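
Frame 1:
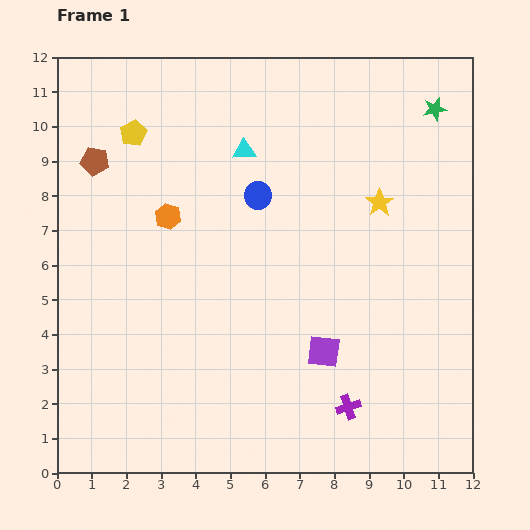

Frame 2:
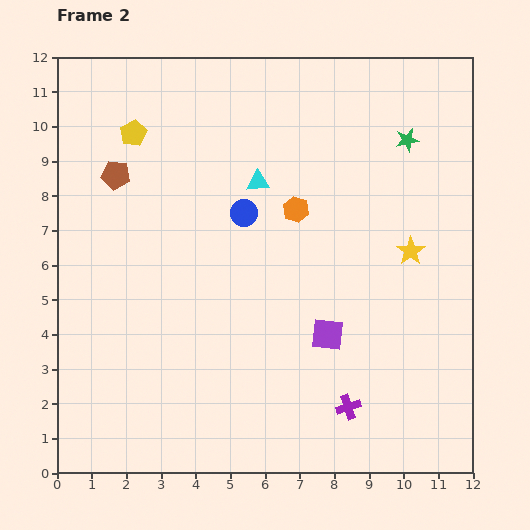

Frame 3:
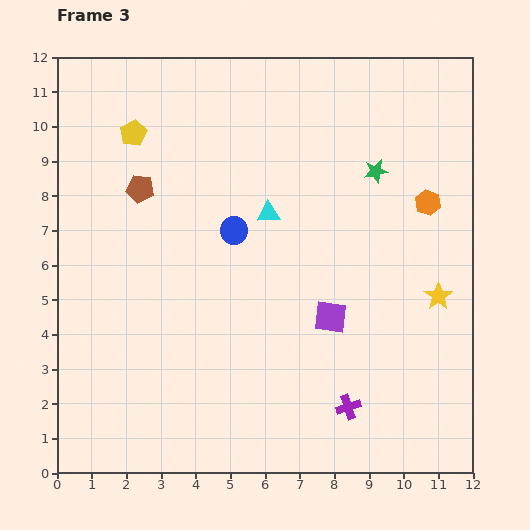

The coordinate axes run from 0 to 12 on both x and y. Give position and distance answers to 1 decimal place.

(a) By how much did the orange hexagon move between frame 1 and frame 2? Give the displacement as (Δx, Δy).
(3.7, 0.2)

The orange hexagon was at (3.2, 7.4) in frame 1 and (6.9, 7.6) in frame 2.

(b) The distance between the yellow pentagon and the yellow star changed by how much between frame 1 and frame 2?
+1.3

Distance in frame 1: 7.4. Distance in frame 2: 8.7.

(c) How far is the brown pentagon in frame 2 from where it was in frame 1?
0.7

The brown pentagon moved from (1.1, 9.0) to (1.7, 8.6), a distance of √(0.6² + 0.4²) ≈ 0.7.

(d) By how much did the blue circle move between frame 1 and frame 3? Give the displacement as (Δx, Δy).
(-0.7, -1.0)

The blue circle was at (5.8, 8.0) in frame 1 and (5.1, 7.0) in frame 3.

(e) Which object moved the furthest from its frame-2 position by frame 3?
the orange hexagon

(moved 3.8; next 1.5)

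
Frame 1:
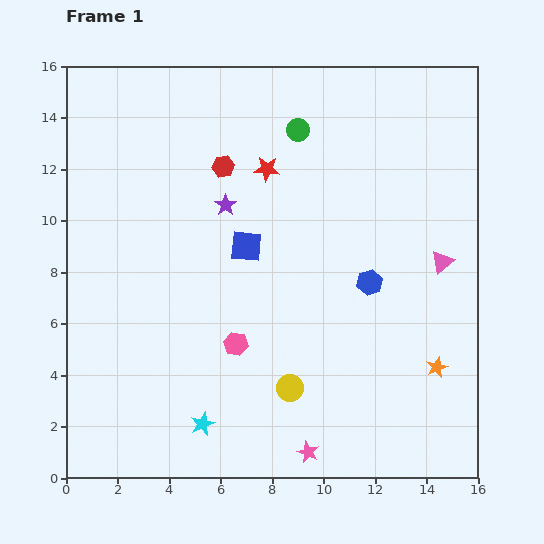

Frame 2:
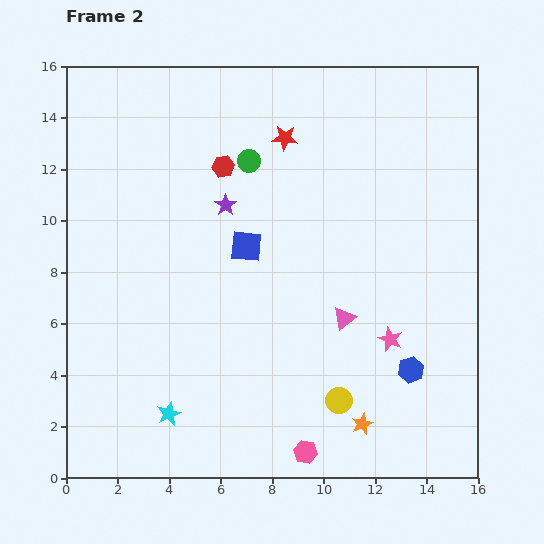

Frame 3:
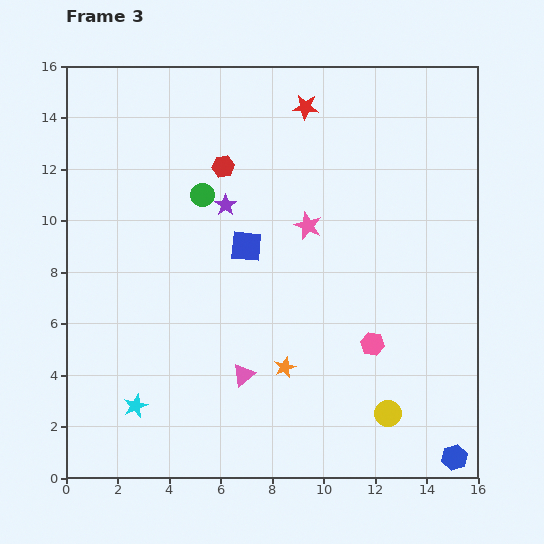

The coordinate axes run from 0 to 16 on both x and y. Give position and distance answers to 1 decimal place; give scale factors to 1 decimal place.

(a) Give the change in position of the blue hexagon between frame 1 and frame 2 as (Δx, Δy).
(1.6, -3.4)

The blue hexagon was at (11.8, 7.6) in frame 1 and (13.4, 4.2) in frame 2.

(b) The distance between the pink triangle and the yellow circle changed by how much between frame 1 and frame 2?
-4.5

Distance in frame 1: 7.7. Distance in frame 2: 3.2.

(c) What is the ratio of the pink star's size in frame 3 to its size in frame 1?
1.3×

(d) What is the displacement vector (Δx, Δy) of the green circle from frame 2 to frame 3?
(-1.8, -1.3)

The green circle was at (7.1, 12.3) in frame 2 and (5.3, 11.0) in frame 3.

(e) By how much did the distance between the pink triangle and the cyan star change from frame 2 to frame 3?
-3.3

Distance in frame 2: 7.7. Distance in frame 3: 4.4.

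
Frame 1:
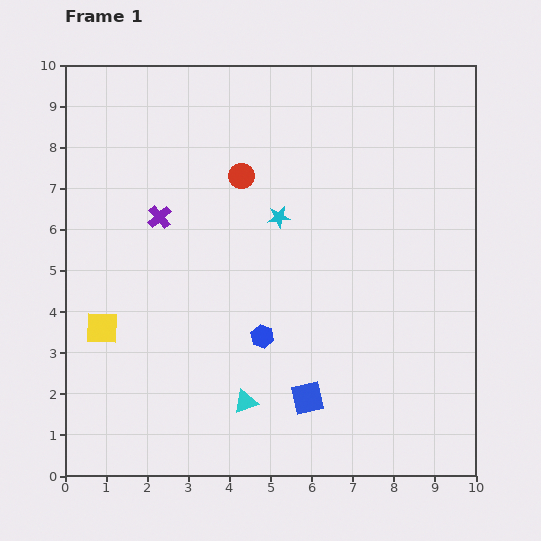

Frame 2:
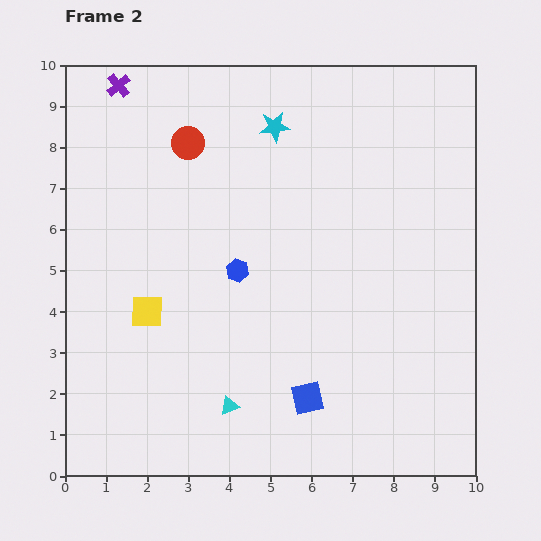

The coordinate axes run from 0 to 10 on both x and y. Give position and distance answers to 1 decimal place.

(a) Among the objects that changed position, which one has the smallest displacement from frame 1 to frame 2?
the cyan triangle

(moved 0.4)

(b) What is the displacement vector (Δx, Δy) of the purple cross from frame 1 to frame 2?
(-1.0, 3.2)

The purple cross was at (2.3, 6.3) in frame 1 and (1.3, 9.5) in frame 2.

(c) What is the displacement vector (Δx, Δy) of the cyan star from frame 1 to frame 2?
(-0.1, 2.2)

The cyan star was at (5.2, 6.3) in frame 1 and (5.1, 8.5) in frame 2.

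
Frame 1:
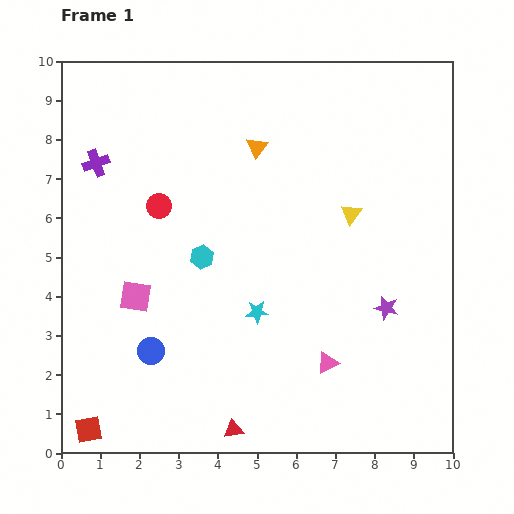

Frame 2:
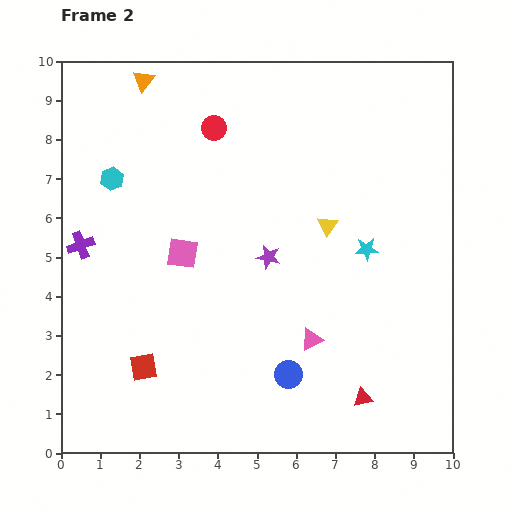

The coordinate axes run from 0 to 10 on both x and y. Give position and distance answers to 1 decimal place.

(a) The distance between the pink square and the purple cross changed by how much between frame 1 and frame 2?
-0.9

Distance in frame 1: 3.5. Distance in frame 2: 2.6.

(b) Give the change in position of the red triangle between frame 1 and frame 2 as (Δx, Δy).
(3.3, 0.8)

The red triangle was at (4.4, 0.6) in frame 1 and (7.7, 1.4) in frame 2.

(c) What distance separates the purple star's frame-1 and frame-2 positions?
3.3

The purple star moved from (8.3, 3.7) to (5.3, 5.0), a distance of √(3.0² + 1.3²) ≈ 3.3.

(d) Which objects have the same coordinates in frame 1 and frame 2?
none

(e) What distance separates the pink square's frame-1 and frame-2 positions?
1.6

The pink square moved from (1.9, 4.0) to (3.1, 5.1), a distance of √(1.2² + 1.1²) ≈ 1.6.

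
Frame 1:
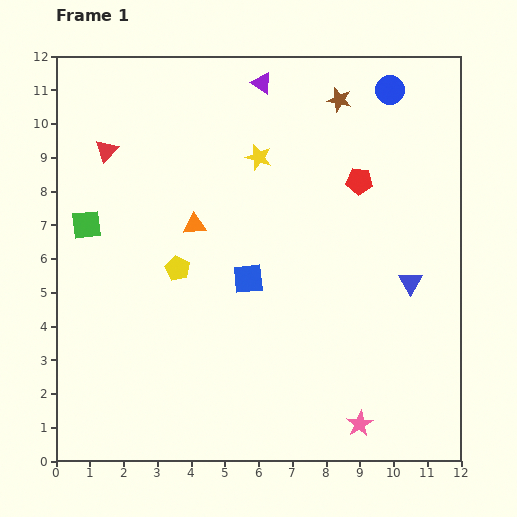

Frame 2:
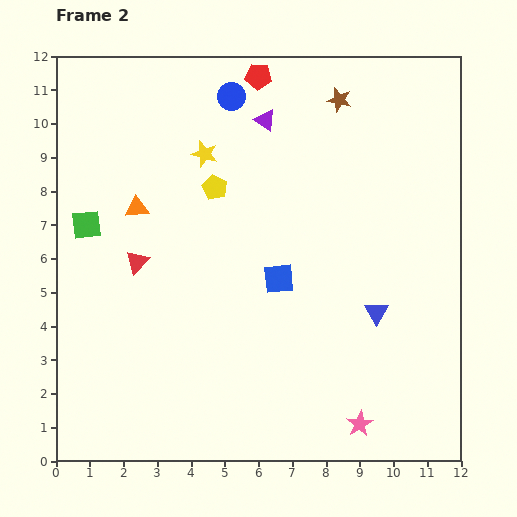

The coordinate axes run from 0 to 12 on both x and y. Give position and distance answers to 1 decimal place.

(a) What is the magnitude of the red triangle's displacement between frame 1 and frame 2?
3.4

The red triangle moved from (1.5, 9.2) to (2.4, 5.9), a distance of √(0.9² + 3.3²) ≈ 3.4.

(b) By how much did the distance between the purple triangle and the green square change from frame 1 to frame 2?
-0.6

Distance in frame 1: 6.7. Distance in frame 2: 6.1.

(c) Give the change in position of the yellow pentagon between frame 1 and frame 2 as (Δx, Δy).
(1.1, 2.4)

The yellow pentagon was at (3.6, 5.7) in frame 1 and (4.7, 8.1) in frame 2.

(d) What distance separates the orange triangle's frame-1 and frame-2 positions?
1.8

The orange triangle moved from (4.1, 7.0) to (2.4, 7.5), a distance of √(1.7² + 0.5²) ≈ 1.8.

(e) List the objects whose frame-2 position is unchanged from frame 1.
the green square, the brown star, the pink star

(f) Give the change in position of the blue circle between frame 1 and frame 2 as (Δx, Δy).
(-4.7, -0.2)

The blue circle was at (9.9, 11.0) in frame 1 and (5.2, 10.8) in frame 2.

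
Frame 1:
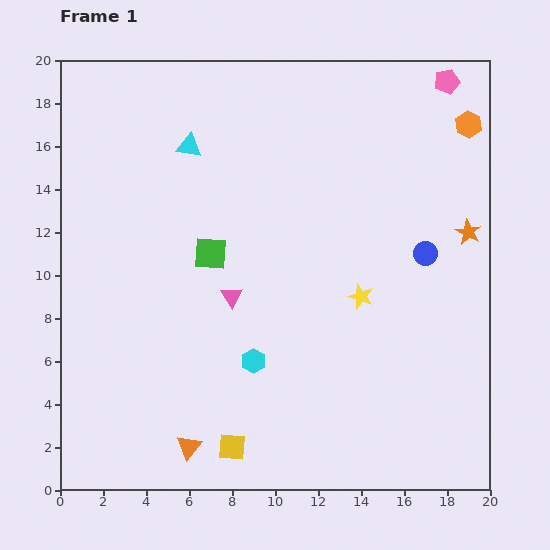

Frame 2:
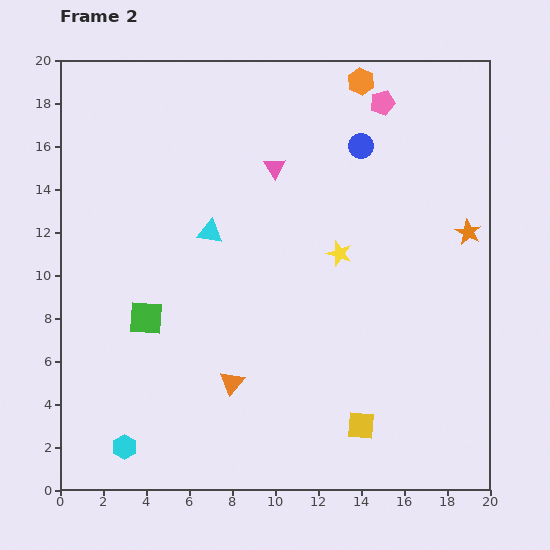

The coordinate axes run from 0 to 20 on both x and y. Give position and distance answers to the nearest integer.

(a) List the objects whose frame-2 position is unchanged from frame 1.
the orange star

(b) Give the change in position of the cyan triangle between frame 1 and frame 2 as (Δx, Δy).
(1, -4)

The cyan triangle was at (6, 16) in frame 1 and (7, 12) in frame 2.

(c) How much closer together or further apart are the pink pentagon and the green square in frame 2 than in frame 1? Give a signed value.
+1

Distance in frame 1: 14. Distance in frame 2: 15.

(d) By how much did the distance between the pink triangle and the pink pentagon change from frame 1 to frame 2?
-8

Distance in frame 1: 14. Distance in frame 2: 6.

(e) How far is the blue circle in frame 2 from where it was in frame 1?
6

The blue circle moved from (17, 11) to (14, 16), a distance of √(3² + 5²) ≈ 6.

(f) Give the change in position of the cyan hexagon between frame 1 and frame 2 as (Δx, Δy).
(-6, -4)

The cyan hexagon was at (9, 6) in frame 1 and (3, 2) in frame 2.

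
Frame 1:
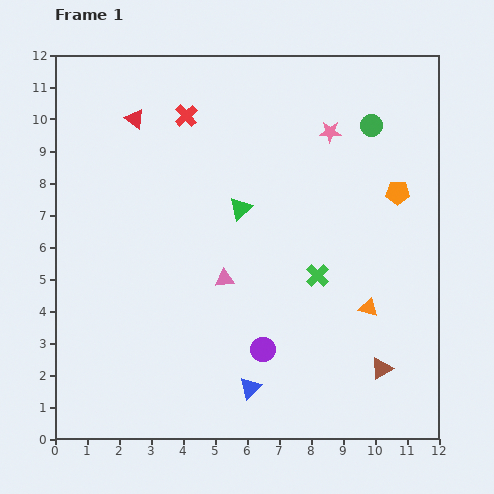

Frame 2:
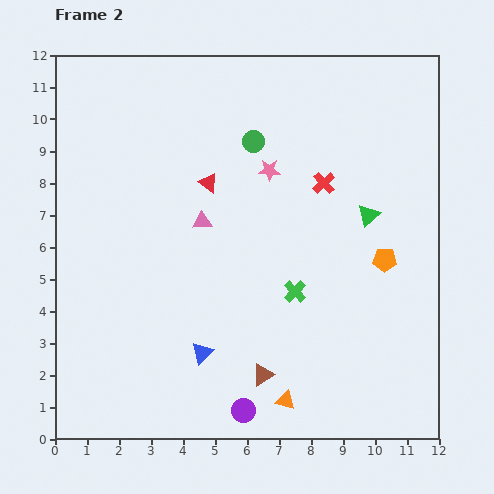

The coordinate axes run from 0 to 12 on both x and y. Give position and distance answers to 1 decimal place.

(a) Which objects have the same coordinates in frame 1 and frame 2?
none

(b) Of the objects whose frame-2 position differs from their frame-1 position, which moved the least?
the green cross

(moved 0.9)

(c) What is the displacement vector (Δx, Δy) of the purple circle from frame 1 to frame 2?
(-0.6, -1.9)

The purple circle was at (6.5, 2.8) in frame 1 and (5.9, 0.9) in frame 2.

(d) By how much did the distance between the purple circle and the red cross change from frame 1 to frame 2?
-0.2

Distance in frame 1: 7.7. Distance in frame 2: 7.5.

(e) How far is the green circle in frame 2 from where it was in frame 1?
3.7

The green circle moved from (9.9, 9.8) to (6.2, 9.3), a distance of √(3.7² + 0.5²) ≈ 3.7.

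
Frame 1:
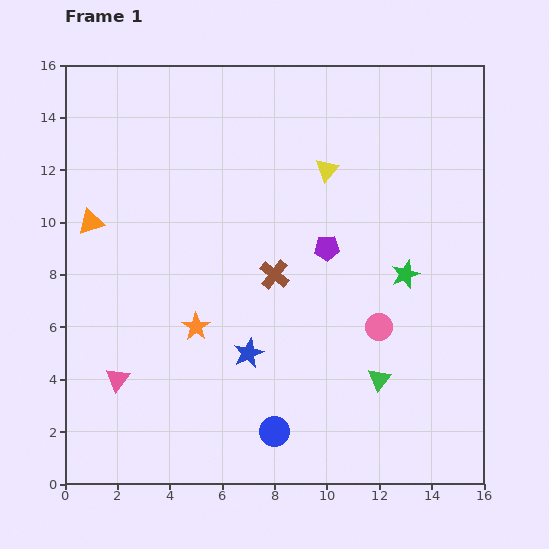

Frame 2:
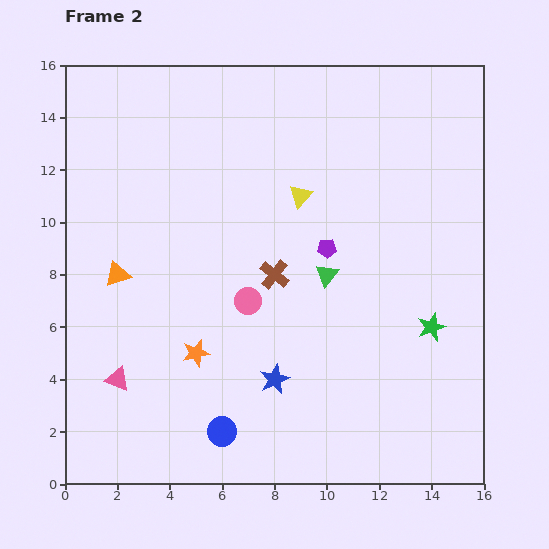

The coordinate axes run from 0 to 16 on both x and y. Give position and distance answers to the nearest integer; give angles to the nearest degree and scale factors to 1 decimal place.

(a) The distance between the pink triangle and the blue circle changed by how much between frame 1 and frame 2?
-2

Distance in frame 1: 6. Distance in frame 2: 4.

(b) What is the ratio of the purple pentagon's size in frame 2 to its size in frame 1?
0.8×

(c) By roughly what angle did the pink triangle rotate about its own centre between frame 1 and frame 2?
48° counter-clockwise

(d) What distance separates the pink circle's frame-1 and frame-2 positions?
5

The pink circle moved from (12, 6) to (7, 7), a distance of √(5² + 1²) ≈ 5.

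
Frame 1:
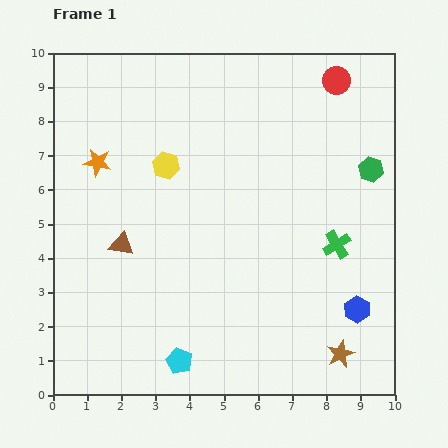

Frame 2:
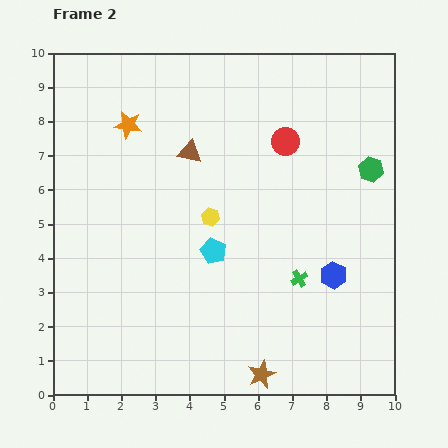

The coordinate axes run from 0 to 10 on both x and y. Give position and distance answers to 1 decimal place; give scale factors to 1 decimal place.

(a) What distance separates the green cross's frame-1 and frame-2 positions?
1.5

The green cross moved from (8.3, 4.4) to (7.2, 3.4), a distance of √(1.1² + 1.0²) ≈ 1.5.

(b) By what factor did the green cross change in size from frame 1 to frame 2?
0.6×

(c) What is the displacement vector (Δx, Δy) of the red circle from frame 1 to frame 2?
(-1.5, -1.8)

The red circle was at (8.3, 9.2) in frame 1 and (6.8, 7.4) in frame 2.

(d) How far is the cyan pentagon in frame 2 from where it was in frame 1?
3.4

The cyan pentagon moved from (3.7, 1.0) to (4.7, 4.2), a distance of √(1.0² + 3.2²) ≈ 3.4.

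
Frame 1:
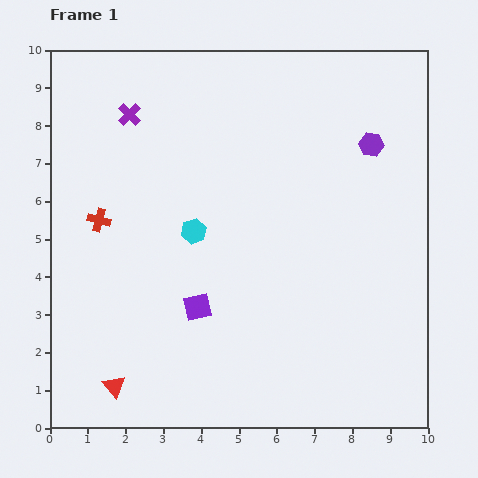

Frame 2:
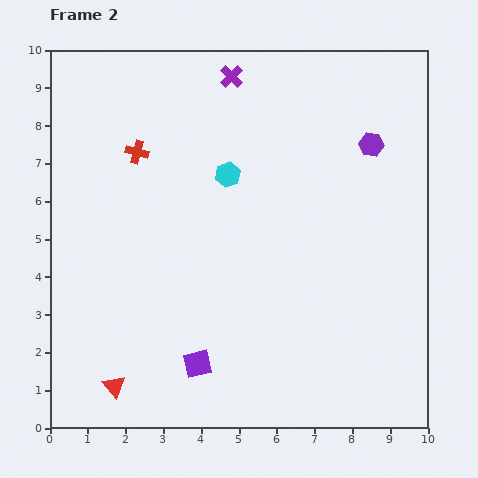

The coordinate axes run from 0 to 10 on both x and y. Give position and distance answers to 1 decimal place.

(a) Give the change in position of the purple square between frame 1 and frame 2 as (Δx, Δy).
(0.0, -1.5)

The purple square was at (3.9, 3.2) in frame 1 and (3.9, 1.7) in frame 2.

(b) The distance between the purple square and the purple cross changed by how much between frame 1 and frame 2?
+2.3

Distance in frame 1: 5.4. Distance in frame 2: 7.7.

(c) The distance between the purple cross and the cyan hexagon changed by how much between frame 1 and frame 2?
-0.9

Distance in frame 1: 3.5. Distance in frame 2: 2.6.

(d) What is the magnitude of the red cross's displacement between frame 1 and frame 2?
2.1

The red cross moved from (1.3, 5.5) to (2.3, 7.3), a distance of √(1.0² + 1.8²) ≈ 2.1.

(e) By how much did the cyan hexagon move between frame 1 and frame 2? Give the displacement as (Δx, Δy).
(0.9, 1.5)

The cyan hexagon was at (3.8, 5.2) in frame 1 and (4.7, 6.7) in frame 2.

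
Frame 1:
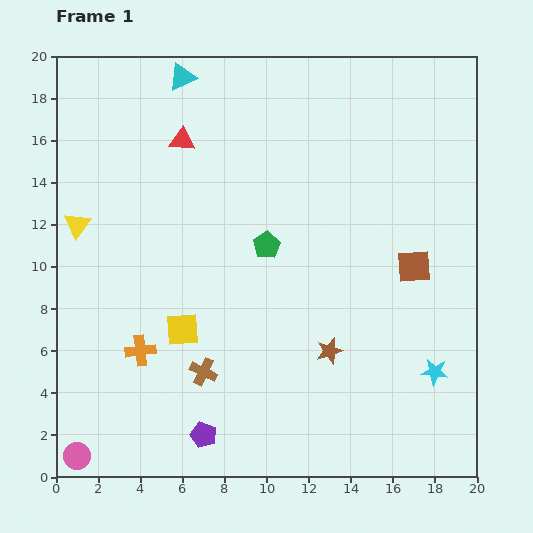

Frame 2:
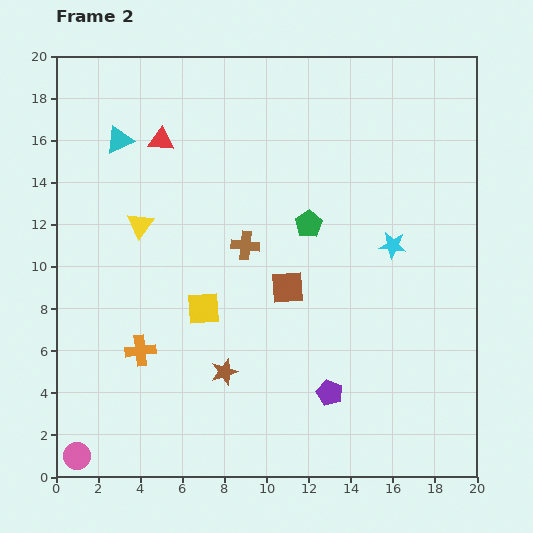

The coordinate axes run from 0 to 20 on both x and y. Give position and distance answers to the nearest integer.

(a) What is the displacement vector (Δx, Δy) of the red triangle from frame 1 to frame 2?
(-1, 0)

The red triangle was at (6, 16) in frame 1 and (5, 16) in frame 2.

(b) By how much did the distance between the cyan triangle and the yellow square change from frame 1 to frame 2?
-3

Distance in frame 1: 12. Distance in frame 2: 9.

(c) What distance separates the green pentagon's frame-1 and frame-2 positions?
2

The green pentagon moved from (10, 11) to (12, 12), a distance of √(2² + 1²) ≈ 2.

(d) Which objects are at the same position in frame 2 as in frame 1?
the orange cross, the pink circle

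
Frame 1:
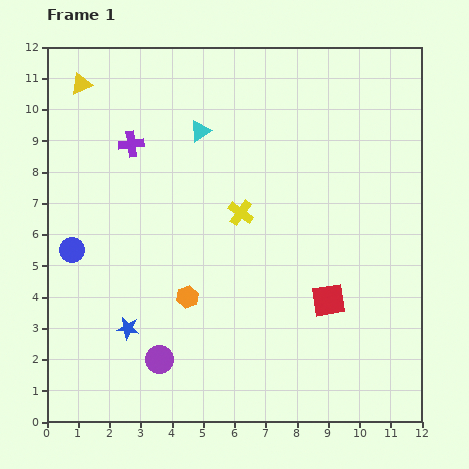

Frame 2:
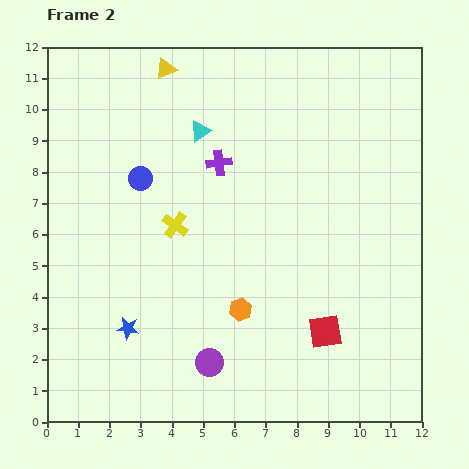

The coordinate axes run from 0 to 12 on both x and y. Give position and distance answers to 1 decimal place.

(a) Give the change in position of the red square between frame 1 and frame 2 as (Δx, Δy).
(-0.1, -1.0)

The red square was at (9.0, 3.9) in frame 1 and (8.9, 2.9) in frame 2.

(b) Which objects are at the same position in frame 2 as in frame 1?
the blue star, the cyan triangle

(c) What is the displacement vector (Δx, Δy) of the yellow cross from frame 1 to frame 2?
(-2.1, -0.4)

The yellow cross was at (6.2, 6.7) in frame 1 and (4.1, 6.3) in frame 2.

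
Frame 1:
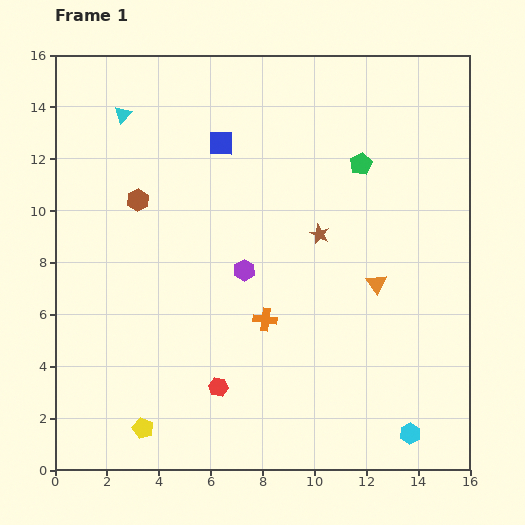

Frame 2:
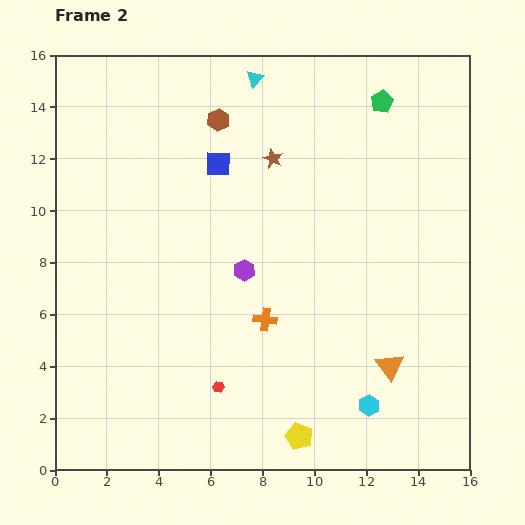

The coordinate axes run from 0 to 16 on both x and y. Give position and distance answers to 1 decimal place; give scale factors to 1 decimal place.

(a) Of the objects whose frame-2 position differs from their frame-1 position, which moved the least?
the blue square

(moved 0.8)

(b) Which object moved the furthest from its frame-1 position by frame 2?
the yellow pentagon

(moved 6.0; next 5.3)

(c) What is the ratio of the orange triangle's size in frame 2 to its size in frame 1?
1.4×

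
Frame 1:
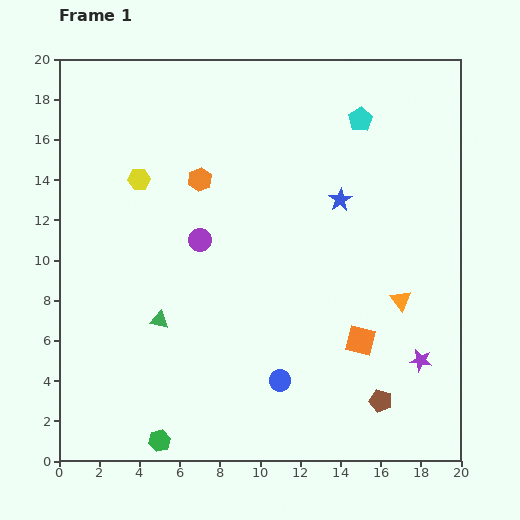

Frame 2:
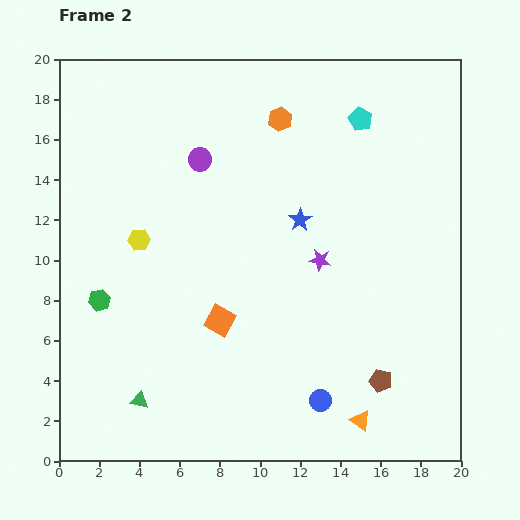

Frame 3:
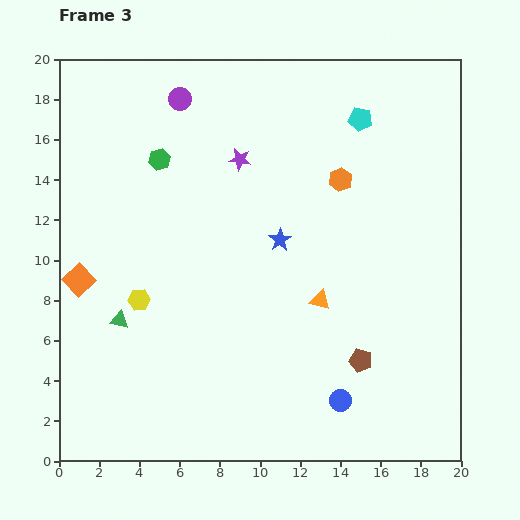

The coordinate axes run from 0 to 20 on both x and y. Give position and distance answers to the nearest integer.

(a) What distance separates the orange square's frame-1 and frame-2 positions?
7

The orange square moved from (15, 6) to (8, 7), a distance of √(7² + 1²) ≈ 7.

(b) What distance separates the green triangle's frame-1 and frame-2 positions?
4

The green triangle moved from (5, 7) to (4, 3), a distance of √(1² + 4²) ≈ 4.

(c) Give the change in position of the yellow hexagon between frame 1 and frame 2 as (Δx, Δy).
(0, -3)

The yellow hexagon was at (4, 14) in frame 1 and (4, 11) in frame 2.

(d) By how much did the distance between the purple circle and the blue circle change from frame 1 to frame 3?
+9

Distance in frame 1: 8. Distance in frame 3: 17.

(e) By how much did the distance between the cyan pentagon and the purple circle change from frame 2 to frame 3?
+1

Distance in frame 2: 8. Distance in frame 3: 9.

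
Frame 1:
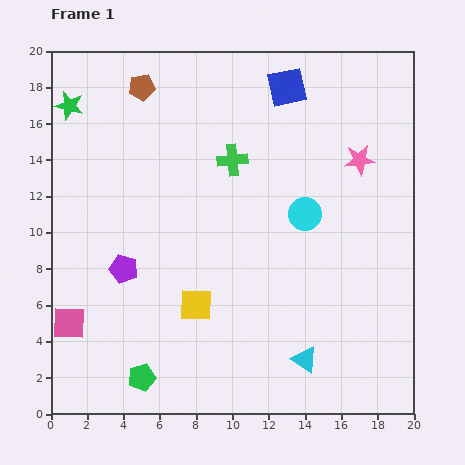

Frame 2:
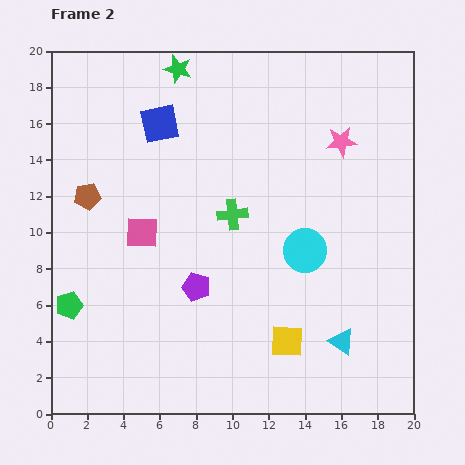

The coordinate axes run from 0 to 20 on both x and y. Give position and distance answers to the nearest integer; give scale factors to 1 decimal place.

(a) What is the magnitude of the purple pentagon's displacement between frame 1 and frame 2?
4

The purple pentagon moved from (4, 8) to (8, 7), a distance of √(4² + 1²) ≈ 4.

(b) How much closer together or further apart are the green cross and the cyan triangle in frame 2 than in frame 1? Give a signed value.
-3

Distance in frame 1: 12. Distance in frame 2: 9.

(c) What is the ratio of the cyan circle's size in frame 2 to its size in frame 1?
1.3×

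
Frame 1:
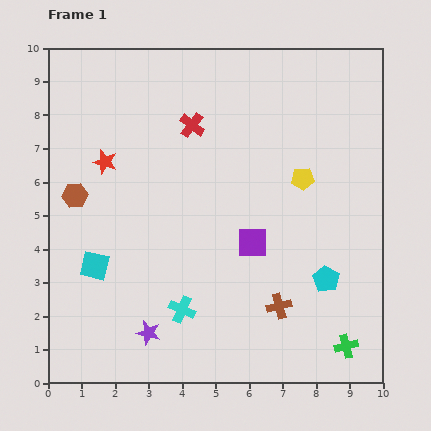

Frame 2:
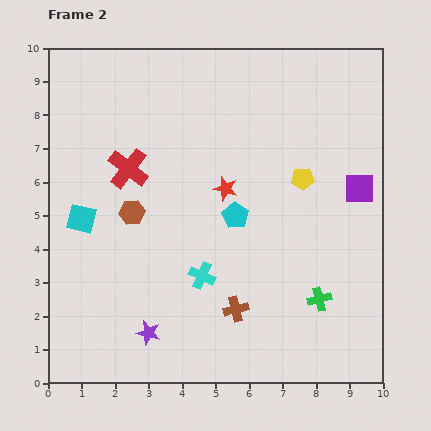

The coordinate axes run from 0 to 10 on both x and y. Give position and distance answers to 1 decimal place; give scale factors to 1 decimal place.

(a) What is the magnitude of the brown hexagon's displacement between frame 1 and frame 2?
1.8

The brown hexagon moved from (0.8, 5.6) to (2.5, 5.1), a distance of √(1.7² + 0.5²) ≈ 1.8.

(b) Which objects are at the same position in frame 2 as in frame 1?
the yellow pentagon, the purple star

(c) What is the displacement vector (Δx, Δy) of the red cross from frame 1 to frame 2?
(-1.9, -1.3)

The red cross was at (4.3, 7.7) in frame 1 and (2.4, 6.4) in frame 2.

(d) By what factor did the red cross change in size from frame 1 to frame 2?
1.6×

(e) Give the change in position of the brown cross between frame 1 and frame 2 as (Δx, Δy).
(-1.3, -0.1)

The brown cross was at (6.9, 2.3) in frame 1 and (5.6, 2.2) in frame 2.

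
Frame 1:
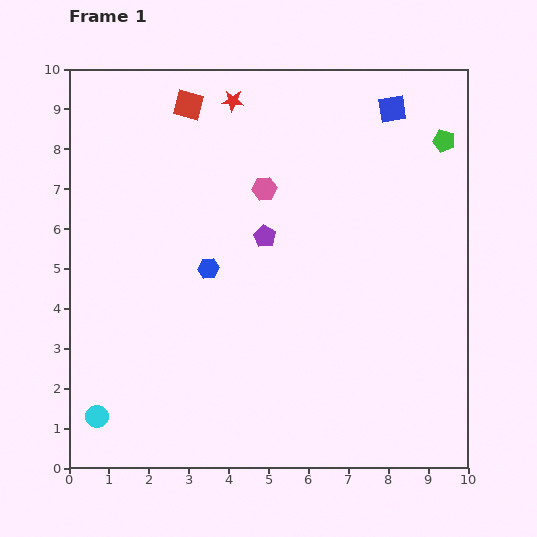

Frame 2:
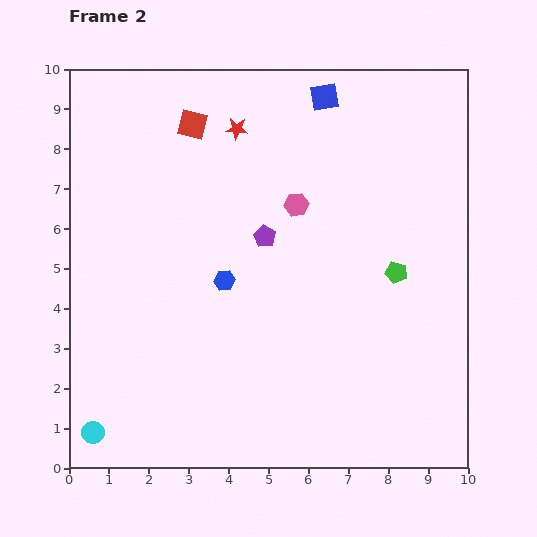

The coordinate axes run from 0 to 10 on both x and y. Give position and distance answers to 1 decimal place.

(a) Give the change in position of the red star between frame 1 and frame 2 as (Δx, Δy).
(0.1, -0.7)

The red star was at (4.1, 9.2) in frame 1 and (4.2, 8.5) in frame 2.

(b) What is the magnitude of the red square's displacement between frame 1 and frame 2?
0.5

The red square moved from (3.0, 9.1) to (3.1, 8.6), a distance of √(0.1² + 0.5²) ≈ 0.5.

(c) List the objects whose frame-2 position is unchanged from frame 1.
the purple pentagon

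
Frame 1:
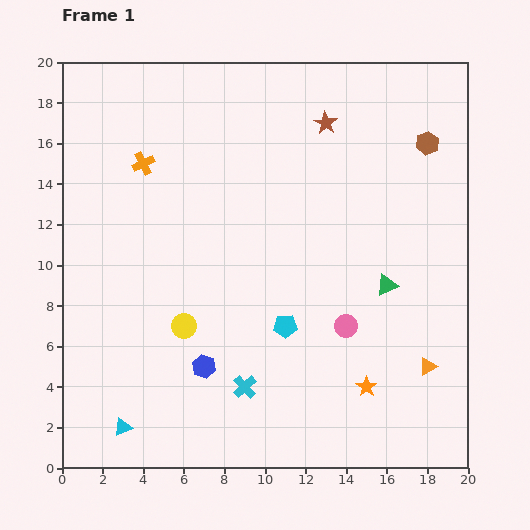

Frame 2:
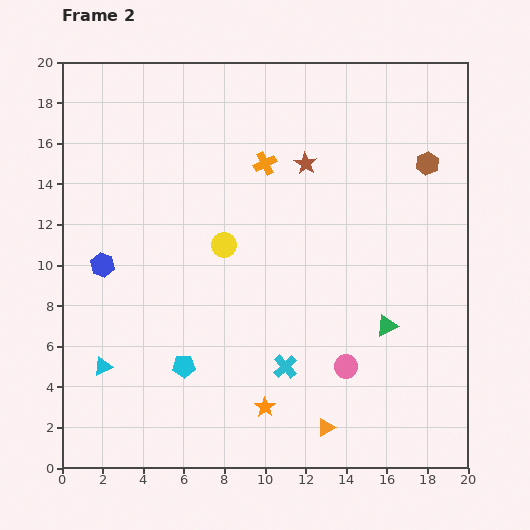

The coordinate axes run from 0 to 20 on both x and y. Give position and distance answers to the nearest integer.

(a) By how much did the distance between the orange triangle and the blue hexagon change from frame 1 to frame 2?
+3

Distance in frame 1: 11. Distance in frame 2: 14.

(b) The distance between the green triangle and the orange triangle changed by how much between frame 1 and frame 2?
+2

Distance in frame 1: 4. Distance in frame 2: 6.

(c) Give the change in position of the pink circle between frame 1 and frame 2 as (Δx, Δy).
(0, -2)

The pink circle was at (14, 7) in frame 1 and (14, 5) in frame 2.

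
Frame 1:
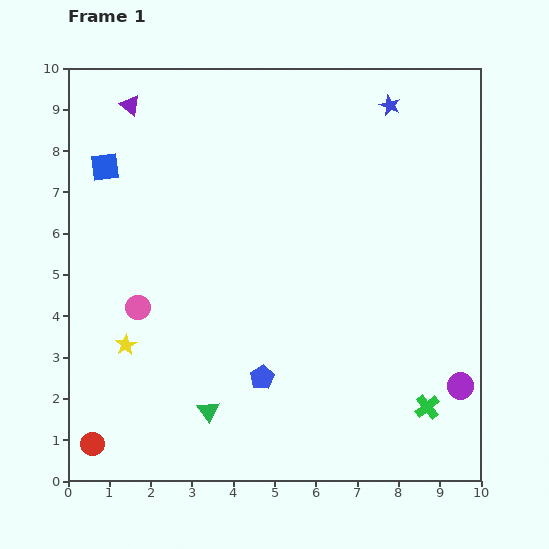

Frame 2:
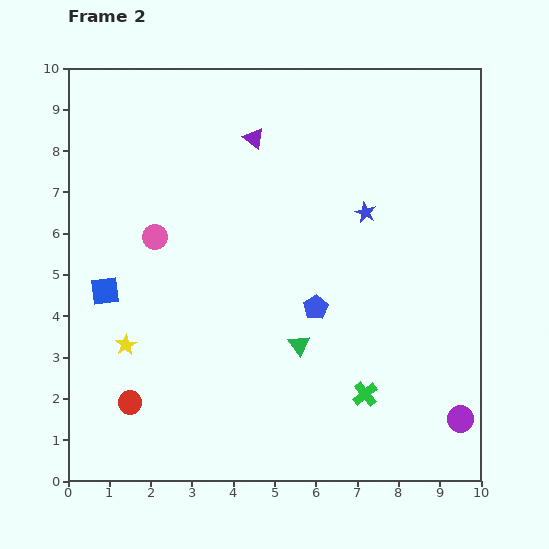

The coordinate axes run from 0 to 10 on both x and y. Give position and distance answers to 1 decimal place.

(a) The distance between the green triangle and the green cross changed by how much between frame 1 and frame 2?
-3.3

Distance in frame 1: 5.3. Distance in frame 2: 2.0.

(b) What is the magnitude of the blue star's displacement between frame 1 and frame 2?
2.7

The blue star moved from (7.8, 9.1) to (7.2, 6.5), a distance of √(0.6² + 2.6²) ≈ 2.7.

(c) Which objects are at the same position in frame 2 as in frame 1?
the yellow star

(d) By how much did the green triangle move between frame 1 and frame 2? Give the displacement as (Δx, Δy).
(2.2, 1.6)

The green triangle was at (3.4, 1.7) in frame 1 and (5.6, 3.3) in frame 2.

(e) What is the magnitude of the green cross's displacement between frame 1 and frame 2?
1.5

The green cross moved from (8.7, 1.8) to (7.2, 2.1), a distance of √(1.5² + 0.3²) ≈ 1.5.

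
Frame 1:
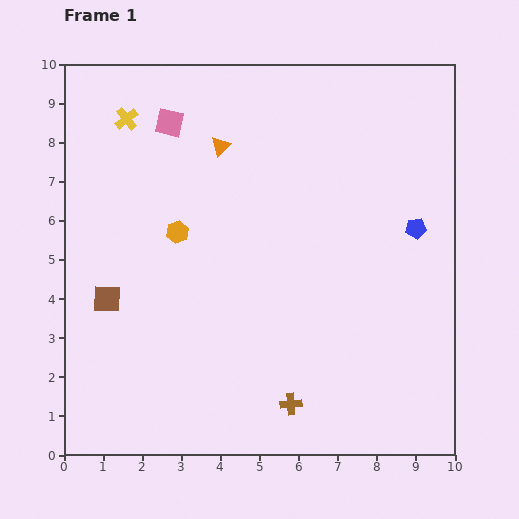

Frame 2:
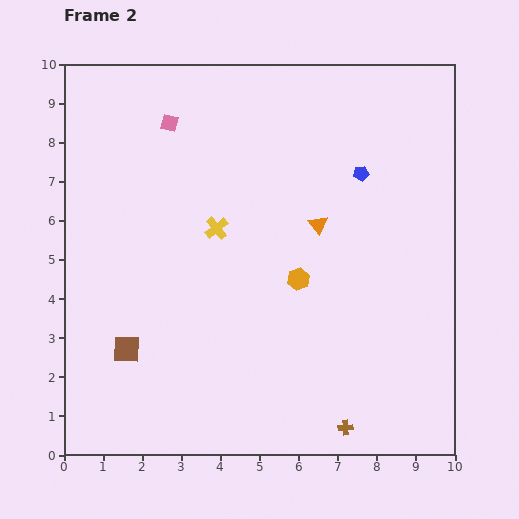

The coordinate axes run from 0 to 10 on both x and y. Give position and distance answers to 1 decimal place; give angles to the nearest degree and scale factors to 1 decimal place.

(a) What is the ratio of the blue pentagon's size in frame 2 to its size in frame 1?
0.7×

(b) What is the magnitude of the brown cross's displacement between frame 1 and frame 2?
1.5

The brown cross moved from (5.8, 1.3) to (7.2, 0.7), a distance of √(1.4² + 0.6²) ≈ 1.5.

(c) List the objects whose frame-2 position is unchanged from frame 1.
the pink square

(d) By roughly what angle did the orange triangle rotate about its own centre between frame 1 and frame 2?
24° counter-clockwise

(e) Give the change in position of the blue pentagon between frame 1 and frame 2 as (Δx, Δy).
(-1.4, 1.4)

The blue pentagon was at (9.0, 5.8) in frame 1 and (7.6, 7.2) in frame 2.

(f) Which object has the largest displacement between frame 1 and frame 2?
the yellow cross

(moved 3.6; next 3.3)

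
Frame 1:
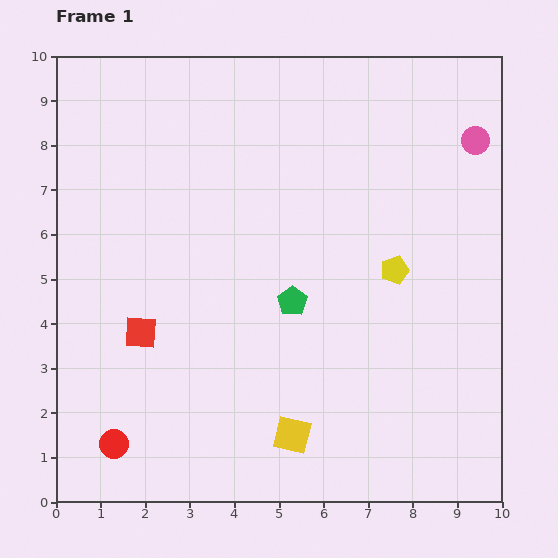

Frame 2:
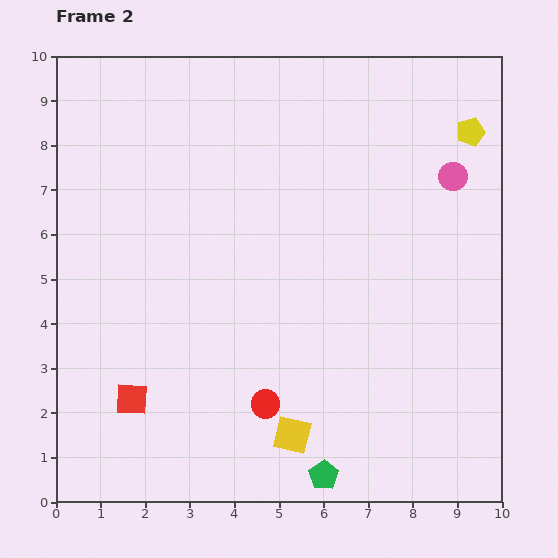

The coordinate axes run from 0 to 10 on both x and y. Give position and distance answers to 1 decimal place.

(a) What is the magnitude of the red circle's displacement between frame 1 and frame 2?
3.5

The red circle moved from (1.3, 1.3) to (4.7, 2.2), a distance of √(3.4² + 0.9²) ≈ 3.5.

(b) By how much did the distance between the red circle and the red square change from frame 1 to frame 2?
+0.4

Distance in frame 1: 2.6. Distance in frame 2: 3.0.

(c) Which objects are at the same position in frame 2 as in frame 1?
the yellow square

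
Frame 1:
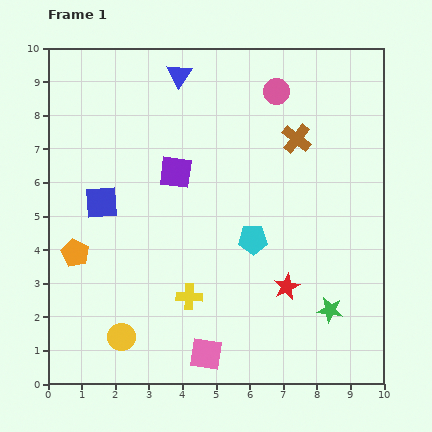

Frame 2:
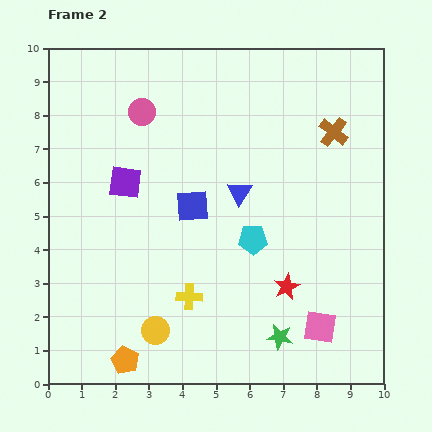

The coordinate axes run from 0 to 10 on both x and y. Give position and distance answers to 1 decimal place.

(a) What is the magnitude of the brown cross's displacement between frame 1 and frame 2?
1.1

The brown cross moved from (7.4, 7.3) to (8.5, 7.5), a distance of √(1.1² + 0.2²) ≈ 1.1.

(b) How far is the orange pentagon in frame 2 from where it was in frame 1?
3.5

The orange pentagon moved from (0.8, 3.9) to (2.3, 0.7), a distance of √(1.5² + 3.2²) ≈ 3.5.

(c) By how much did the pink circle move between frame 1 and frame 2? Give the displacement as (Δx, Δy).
(-4.0, -0.6)

The pink circle was at (6.8, 8.7) in frame 1 and (2.8, 8.1) in frame 2.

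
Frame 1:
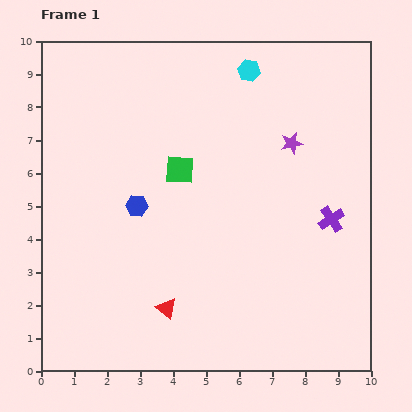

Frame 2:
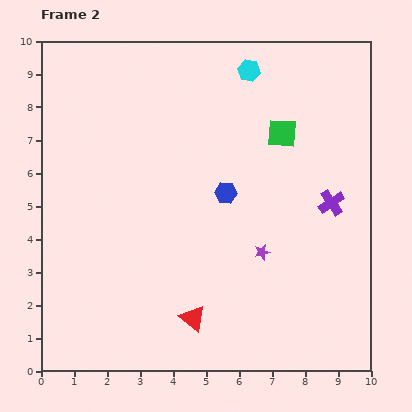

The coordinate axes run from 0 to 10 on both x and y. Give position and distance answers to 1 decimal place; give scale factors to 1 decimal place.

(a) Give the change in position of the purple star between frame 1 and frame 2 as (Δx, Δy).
(-0.9, -3.3)

The purple star was at (7.6, 6.9) in frame 1 and (6.7, 3.6) in frame 2.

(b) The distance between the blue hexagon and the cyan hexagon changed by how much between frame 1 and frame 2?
-1.5

Distance in frame 1: 5.3. Distance in frame 2: 3.8.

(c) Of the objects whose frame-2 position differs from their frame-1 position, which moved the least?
the purple cross

(moved 0.5)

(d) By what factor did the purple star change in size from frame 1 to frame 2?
0.7×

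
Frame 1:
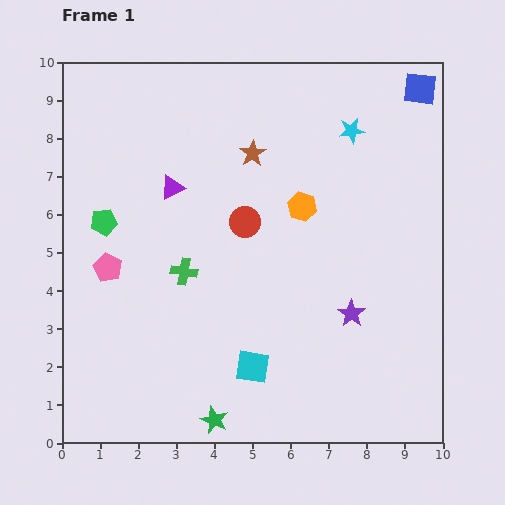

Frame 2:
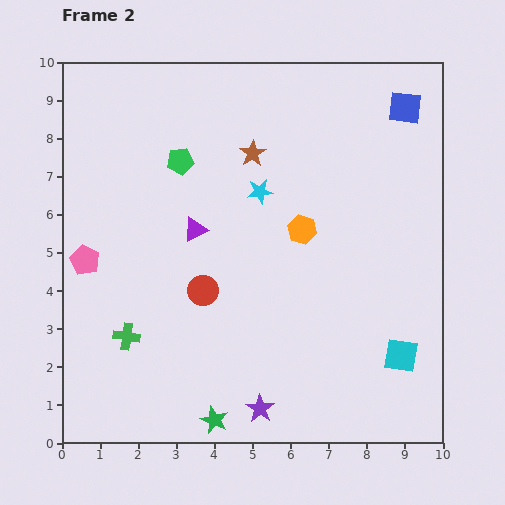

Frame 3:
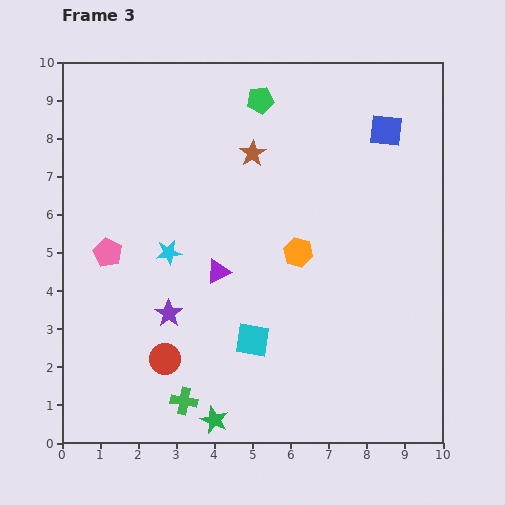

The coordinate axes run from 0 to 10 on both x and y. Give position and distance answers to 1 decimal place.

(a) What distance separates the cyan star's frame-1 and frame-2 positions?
2.9

The cyan star moved from (7.6, 8.2) to (5.2, 6.6), a distance of √(2.4² + 1.6²) ≈ 2.9.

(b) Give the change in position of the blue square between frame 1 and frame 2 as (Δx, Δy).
(-0.4, -0.5)

The blue square was at (9.4, 9.3) in frame 1 and (9.0, 8.8) in frame 2.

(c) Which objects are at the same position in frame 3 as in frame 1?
the green star, the brown star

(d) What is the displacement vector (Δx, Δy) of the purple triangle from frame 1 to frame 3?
(1.2, -2.2)

The purple triangle was at (2.9, 6.7) in frame 1 and (4.1, 4.5) in frame 3.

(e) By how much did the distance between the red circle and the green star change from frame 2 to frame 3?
-1.3

Distance in frame 2: 3.4. Distance in frame 3: 2.1.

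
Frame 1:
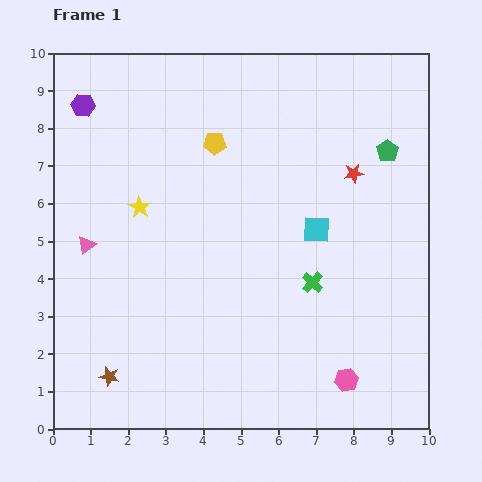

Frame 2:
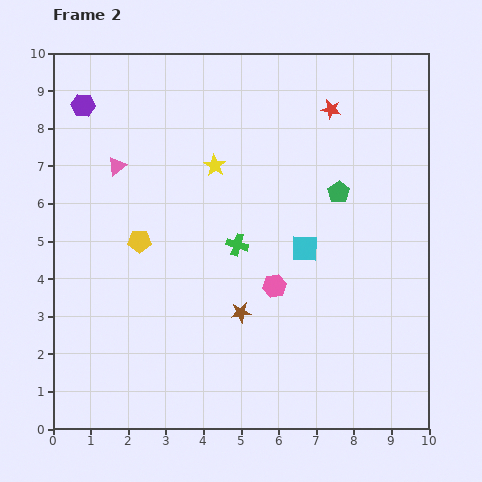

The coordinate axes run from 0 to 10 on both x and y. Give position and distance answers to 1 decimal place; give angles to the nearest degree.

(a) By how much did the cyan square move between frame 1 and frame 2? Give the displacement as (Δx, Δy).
(-0.3, -0.5)

The cyan square was at (7.0, 5.3) in frame 1 and (6.7, 4.8) in frame 2.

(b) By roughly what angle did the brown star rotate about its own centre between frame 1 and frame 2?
20° counter-clockwise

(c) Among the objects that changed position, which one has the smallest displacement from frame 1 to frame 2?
the cyan square

(moved 0.6)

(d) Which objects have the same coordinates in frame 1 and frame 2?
the purple hexagon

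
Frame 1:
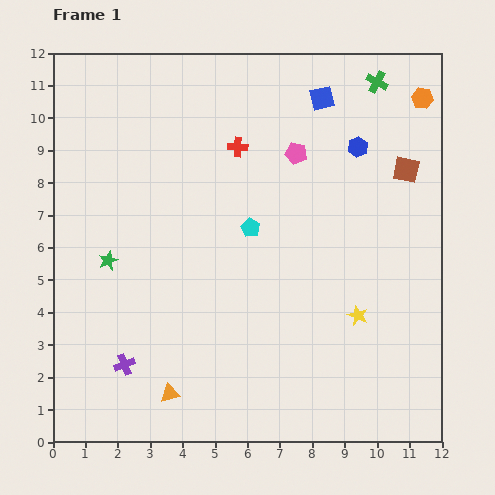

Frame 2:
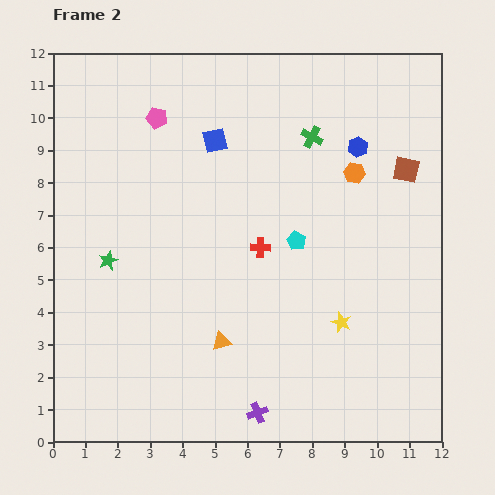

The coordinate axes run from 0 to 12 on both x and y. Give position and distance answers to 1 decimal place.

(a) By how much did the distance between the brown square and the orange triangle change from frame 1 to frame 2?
-2.2

Distance in frame 1: 10.0. Distance in frame 2: 7.8.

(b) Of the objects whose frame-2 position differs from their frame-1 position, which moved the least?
the yellow star

(moved 0.5)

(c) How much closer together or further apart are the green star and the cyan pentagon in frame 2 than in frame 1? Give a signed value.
+1.3

Distance in frame 1: 4.5. Distance in frame 2: 5.8.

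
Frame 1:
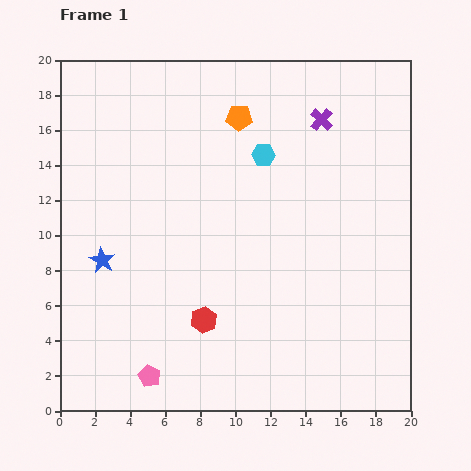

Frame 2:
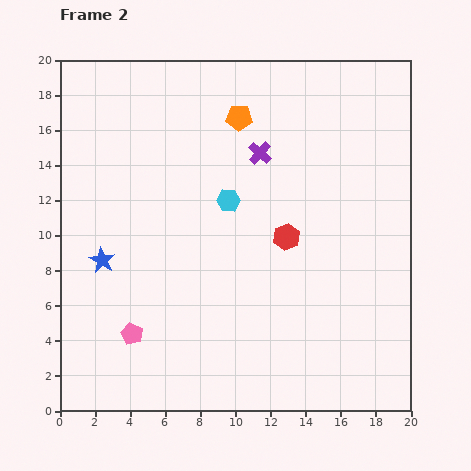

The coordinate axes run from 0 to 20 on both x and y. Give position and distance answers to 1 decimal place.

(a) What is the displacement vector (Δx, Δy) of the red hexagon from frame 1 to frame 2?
(4.7, 4.7)

The red hexagon was at (8.2, 5.2) in frame 1 and (12.9, 9.9) in frame 2.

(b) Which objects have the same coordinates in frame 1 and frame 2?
the blue star, the orange pentagon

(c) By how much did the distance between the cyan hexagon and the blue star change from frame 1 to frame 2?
-3.0

Distance in frame 1: 11.0. Distance in frame 2: 8.0.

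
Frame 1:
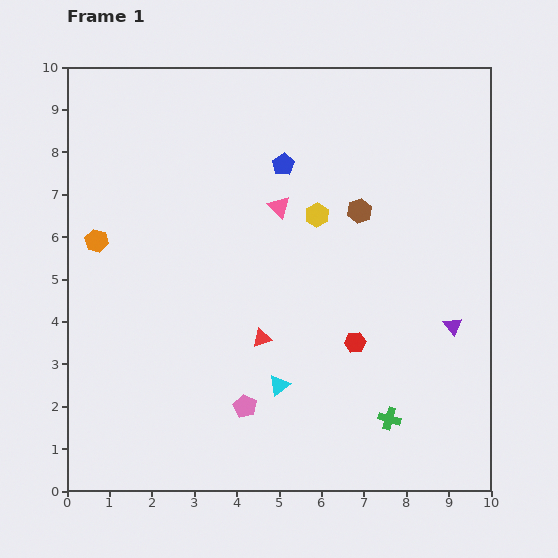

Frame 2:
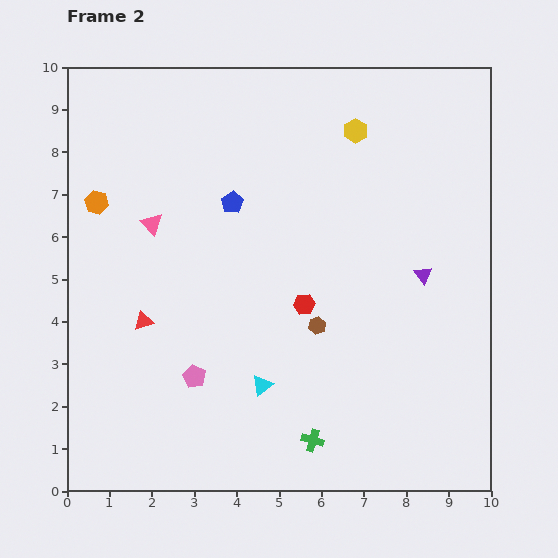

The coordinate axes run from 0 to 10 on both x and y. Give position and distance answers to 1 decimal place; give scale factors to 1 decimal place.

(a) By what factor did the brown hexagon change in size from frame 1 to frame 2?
0.7×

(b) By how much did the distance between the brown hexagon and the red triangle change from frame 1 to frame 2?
+0.3

Distance in frame 1: 3.8. Distance in frame 2: 4.1.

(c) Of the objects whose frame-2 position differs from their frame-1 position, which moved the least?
the cyan triangle

(moved 0.4)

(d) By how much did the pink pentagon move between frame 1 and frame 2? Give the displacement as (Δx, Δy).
(-1.2, 0.7)

The pink pentagon was at (4.2, 2.0) in frame 1 and (3.0, 2.7) in frame 2.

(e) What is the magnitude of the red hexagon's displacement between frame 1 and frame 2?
1.5

The red hexagon moved from (6.8, 3.5) to (5.6, 4.4), a distance of √(1.2² + 0.9²) ≈ 1.5.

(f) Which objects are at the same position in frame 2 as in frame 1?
none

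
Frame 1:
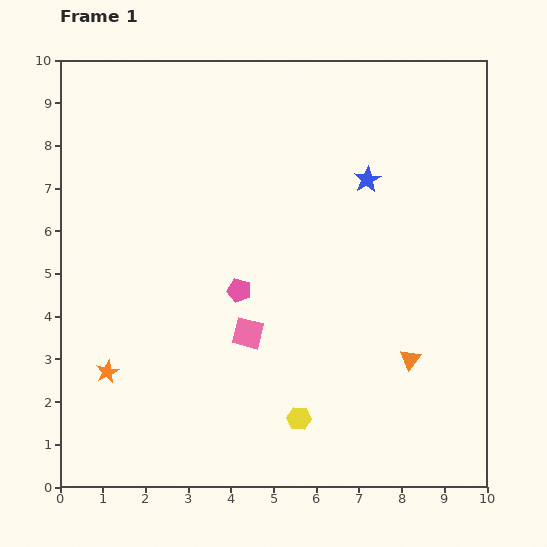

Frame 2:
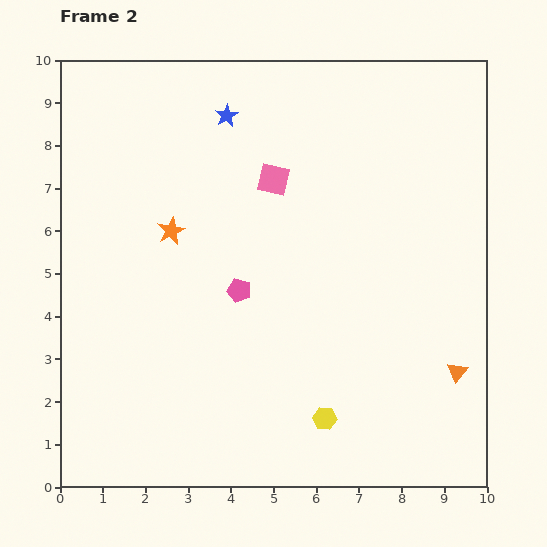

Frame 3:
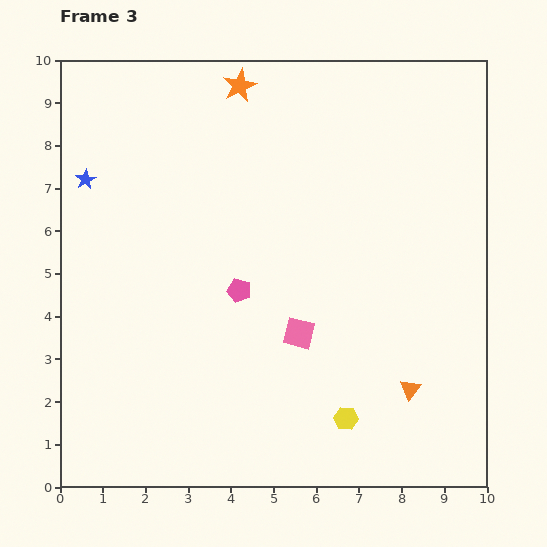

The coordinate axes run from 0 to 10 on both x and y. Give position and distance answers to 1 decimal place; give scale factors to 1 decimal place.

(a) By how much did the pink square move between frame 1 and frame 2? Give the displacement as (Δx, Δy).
(0.6, 3.6)

The pink square was at (4.4, 3.6) in frame 1 and (5.0, 7.2) in frame 2.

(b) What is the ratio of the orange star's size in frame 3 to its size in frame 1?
1.5×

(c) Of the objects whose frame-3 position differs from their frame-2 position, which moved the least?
the yellow hexagon

(moved 0.5)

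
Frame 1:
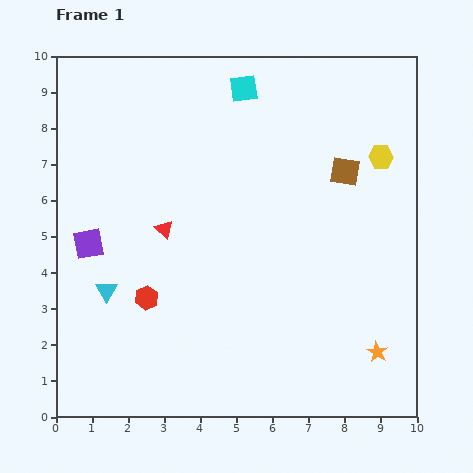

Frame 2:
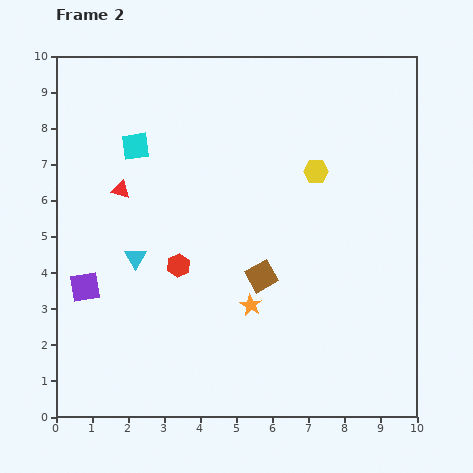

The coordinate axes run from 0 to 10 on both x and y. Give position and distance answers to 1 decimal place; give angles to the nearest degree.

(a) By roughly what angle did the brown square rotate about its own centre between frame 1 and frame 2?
39° counter-clockwise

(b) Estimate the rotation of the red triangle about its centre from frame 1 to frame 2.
29° counter-clockwise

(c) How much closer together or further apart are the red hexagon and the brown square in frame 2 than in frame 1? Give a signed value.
-4.2

Distance in frame 1: 6.5. Distance in frame 2: 2.3.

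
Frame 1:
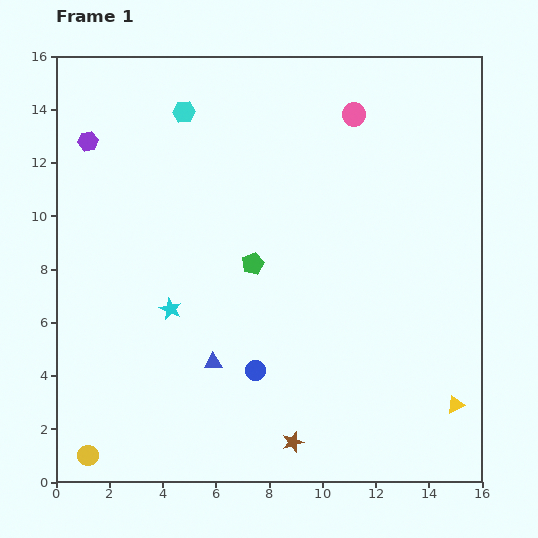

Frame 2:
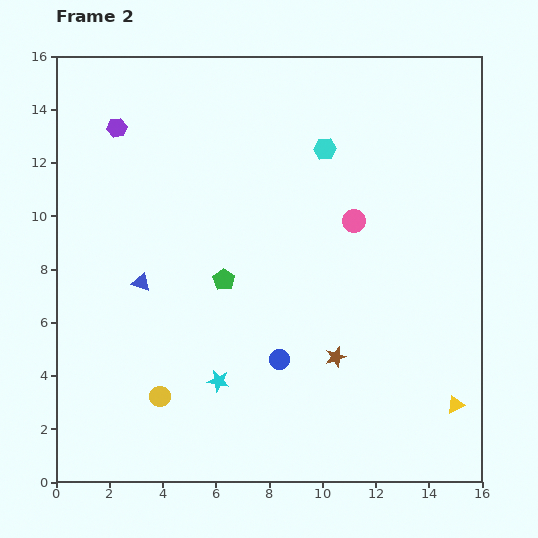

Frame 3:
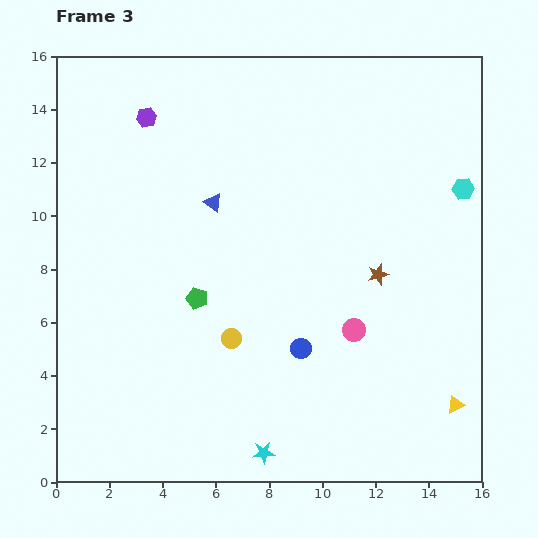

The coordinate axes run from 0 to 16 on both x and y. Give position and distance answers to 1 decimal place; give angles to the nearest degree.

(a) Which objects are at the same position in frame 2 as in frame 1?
the yellow triangle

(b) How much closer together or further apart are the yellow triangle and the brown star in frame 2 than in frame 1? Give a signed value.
-1.5

Distance in frame 1: 6.3. Distance in frame 2: 4.8.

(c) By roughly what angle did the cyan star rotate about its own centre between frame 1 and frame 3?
30° counter-clockwise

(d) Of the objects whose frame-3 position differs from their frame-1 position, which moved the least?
the blue circle

(moved 1.9)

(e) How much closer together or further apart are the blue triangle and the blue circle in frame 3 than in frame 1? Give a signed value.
+4.8

Distance in frame 1: 1.6. Distance in frame 3: 6.4.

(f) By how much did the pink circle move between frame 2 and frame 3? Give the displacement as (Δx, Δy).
(0.0, -4.1)

The pink circle was at (11.2, 9.8) in frame 2 and (11.2, 5.7) in frame 3.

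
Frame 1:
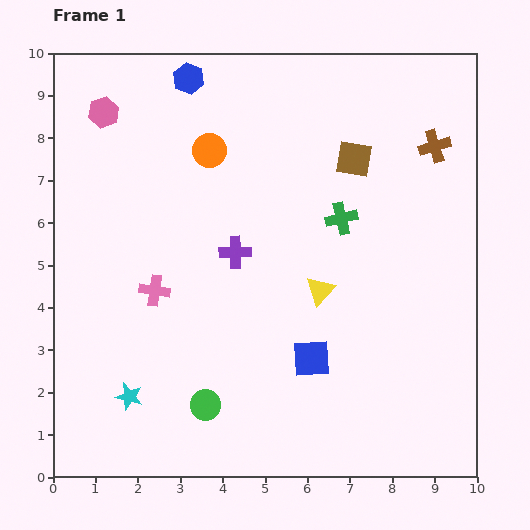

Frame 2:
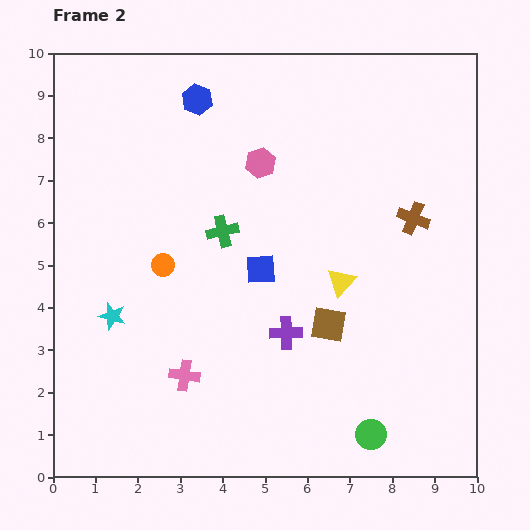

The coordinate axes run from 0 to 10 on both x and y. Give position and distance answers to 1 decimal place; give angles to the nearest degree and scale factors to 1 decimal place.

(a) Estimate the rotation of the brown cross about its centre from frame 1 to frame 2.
38° clockwise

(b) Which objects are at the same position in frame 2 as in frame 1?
none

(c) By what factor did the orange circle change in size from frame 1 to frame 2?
0.7×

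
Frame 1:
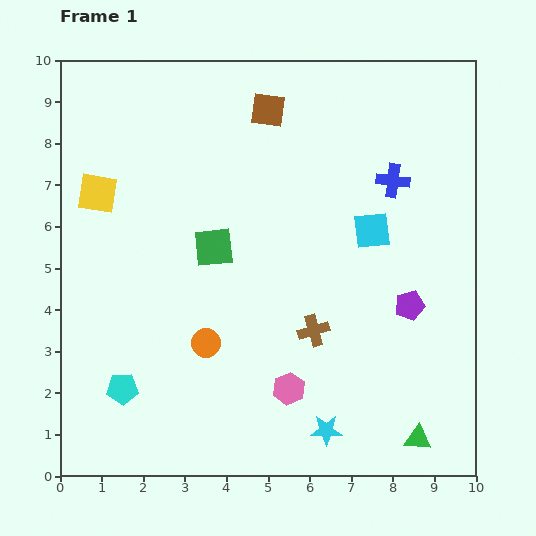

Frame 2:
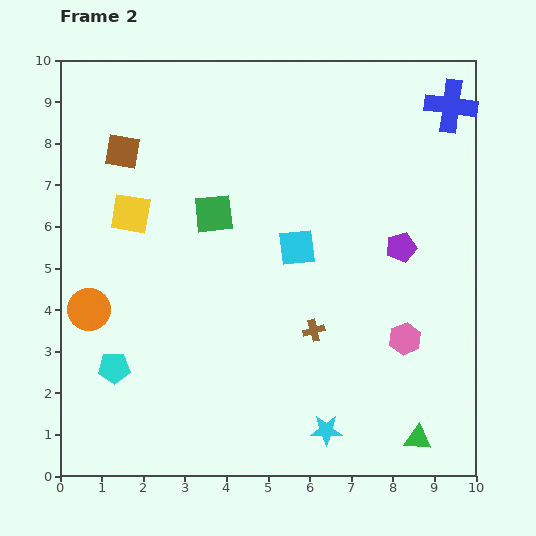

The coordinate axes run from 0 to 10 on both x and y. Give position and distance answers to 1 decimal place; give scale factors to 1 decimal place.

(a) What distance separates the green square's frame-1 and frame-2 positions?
0.8

The green square moved from (3.7, 5.5) to (3.7, 6.3), a distance of √(0.0² + 0.8²) ≈ 0.8.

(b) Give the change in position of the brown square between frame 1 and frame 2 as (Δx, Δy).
(-3.5, -1.0)

The brown square was at (5.0, 8.8) in frame 1 and (1.5, 7.8) in frame 2.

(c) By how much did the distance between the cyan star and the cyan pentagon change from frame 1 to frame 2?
+0.3

Distance in frame 1: 5.0. Distance in frame 2: 5.3.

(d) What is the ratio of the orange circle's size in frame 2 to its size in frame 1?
1.5×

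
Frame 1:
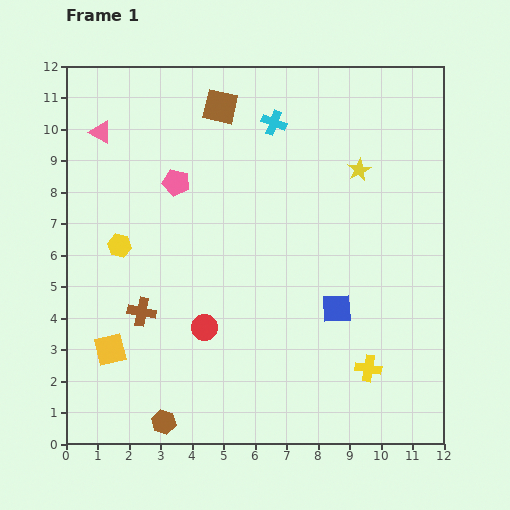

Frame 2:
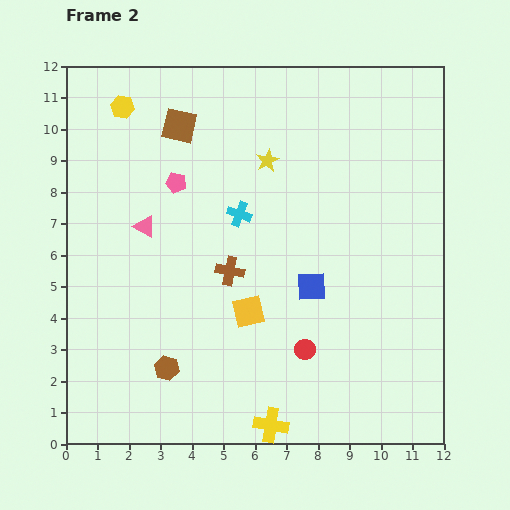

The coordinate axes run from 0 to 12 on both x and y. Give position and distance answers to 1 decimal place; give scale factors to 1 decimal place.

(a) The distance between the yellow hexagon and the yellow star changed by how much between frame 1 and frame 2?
-3.1

Distance in frame 1: 8.0. Distance in frame 2: 4.9.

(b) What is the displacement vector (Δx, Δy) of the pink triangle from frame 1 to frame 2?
(1.4, -3.0)

The pink triangle was at (1.1, 9.9) in frame 1 and (2.5, 6.9) in frame 2.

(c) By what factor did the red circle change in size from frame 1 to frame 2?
0.8×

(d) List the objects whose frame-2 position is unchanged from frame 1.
the pink pentagon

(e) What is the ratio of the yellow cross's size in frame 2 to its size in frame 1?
1.3×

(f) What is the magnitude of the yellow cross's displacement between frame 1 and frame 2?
3.6

The yellow cross moved from (9.6, 2.4) to (6.5, 0.6), a distance of √(3.1² + 1.8²) ≈ 3.6.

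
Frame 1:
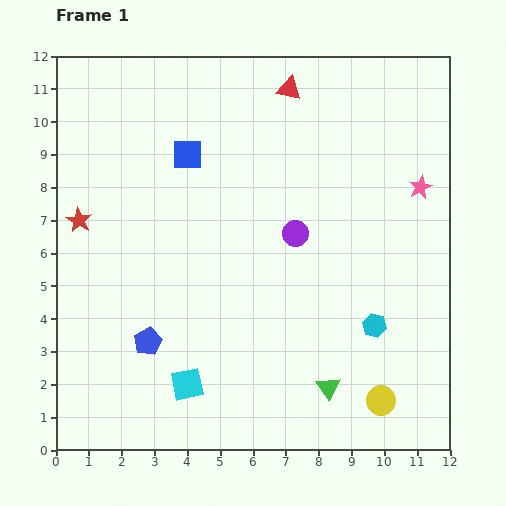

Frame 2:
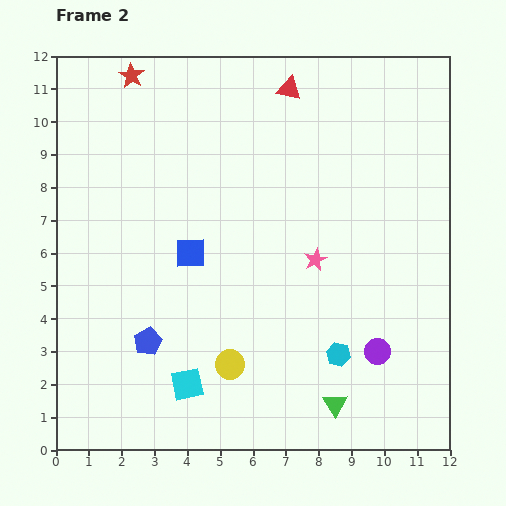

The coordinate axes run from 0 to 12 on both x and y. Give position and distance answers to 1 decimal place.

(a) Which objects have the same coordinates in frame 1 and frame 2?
the blue pentagon, the cyan square, the red triangle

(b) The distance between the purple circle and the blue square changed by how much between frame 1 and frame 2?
+2.3

Distance in frame 1: 4.1. Distance in frame 2: 6.4.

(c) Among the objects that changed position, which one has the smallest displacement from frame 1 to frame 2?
the green triangle

(moved 0.5)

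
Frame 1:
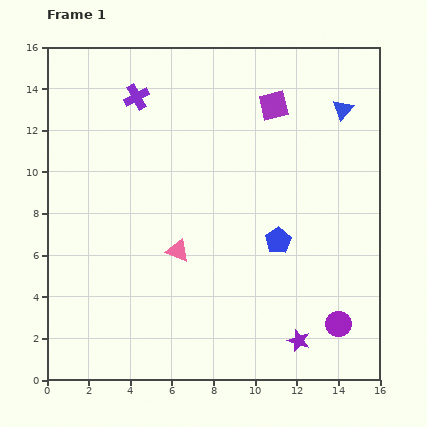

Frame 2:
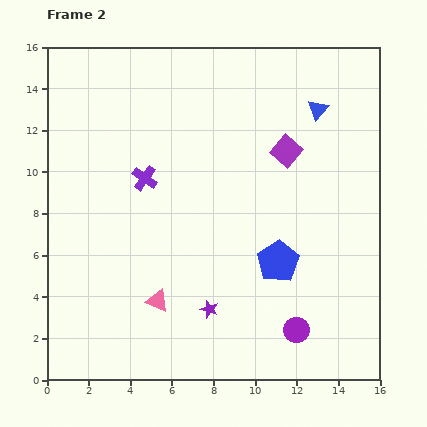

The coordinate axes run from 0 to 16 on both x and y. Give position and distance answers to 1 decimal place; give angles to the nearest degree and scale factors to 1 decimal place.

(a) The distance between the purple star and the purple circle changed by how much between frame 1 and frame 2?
+2.2

Distance in frame 1: 2.1. Distance in frame 2: 4.3.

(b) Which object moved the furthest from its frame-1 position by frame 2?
the purple star

(moved 4.6; next 3.9)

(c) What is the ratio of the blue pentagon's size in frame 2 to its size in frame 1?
1.6×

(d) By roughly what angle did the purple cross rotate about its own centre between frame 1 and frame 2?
27° counter-clockwise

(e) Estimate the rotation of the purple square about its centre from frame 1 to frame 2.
35° counter-clockwise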